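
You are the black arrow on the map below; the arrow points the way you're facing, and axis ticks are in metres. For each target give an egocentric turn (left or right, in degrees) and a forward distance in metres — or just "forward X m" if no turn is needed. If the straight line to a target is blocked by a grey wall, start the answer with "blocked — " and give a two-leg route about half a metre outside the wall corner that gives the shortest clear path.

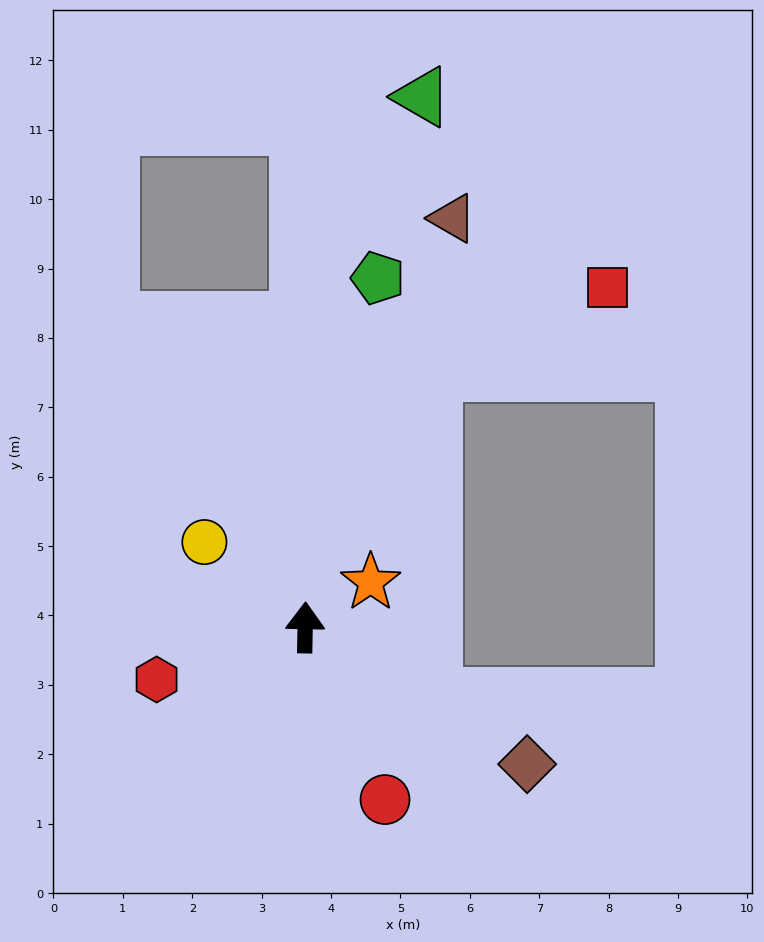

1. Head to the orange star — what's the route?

turn right 54°, forward 1.1 m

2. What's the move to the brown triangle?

turn right 19°, forward 6.3 m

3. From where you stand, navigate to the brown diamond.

turn right 121°, forward 3.8 m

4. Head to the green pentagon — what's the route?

turn right 11°, forward 5.1 m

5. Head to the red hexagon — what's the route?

turn left 110°, forward 2.3 m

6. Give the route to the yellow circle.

turn left 51°, forward 1.9 m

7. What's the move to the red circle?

turn right 154°, forward 2.7 m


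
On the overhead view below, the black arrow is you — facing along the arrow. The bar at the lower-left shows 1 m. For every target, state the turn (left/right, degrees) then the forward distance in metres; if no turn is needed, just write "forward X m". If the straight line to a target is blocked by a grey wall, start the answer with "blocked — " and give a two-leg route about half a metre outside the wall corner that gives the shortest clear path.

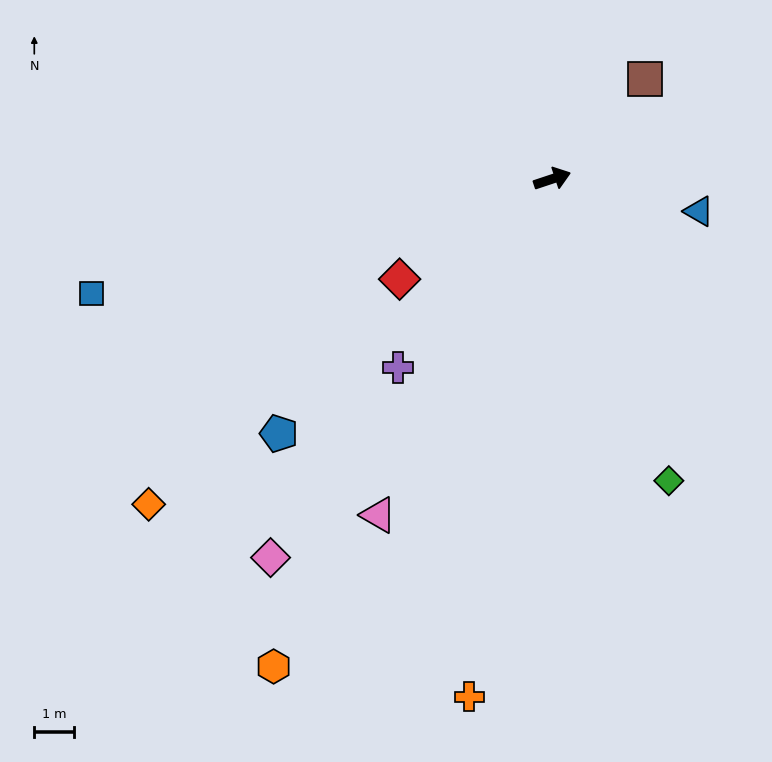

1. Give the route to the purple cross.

turn right 148°, forward 6.1 m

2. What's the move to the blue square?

turn left 176°, forward 11.8 m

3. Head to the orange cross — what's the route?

turn right 117°, forward 13.0 m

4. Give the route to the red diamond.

turn right 165°, forward 4.5 m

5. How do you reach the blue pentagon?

turn right 155°, forward 9.3 m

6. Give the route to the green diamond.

turn right 87°, forward 8.1 m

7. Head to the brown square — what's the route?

turn left 29°, forward 3.4 m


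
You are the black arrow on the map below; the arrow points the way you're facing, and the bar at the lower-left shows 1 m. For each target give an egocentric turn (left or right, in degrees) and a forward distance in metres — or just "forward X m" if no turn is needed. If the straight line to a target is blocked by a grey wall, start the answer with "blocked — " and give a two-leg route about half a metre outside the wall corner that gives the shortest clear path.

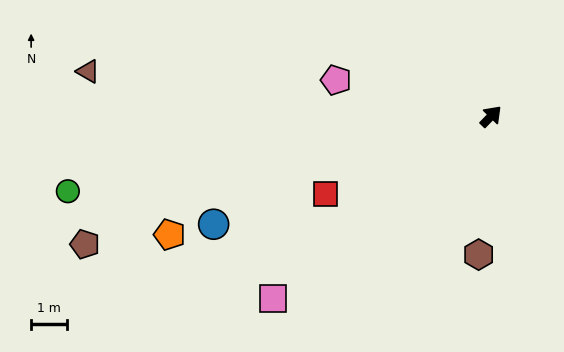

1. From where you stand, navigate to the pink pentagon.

turn left 121°, forward 4.5 m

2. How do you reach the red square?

turn left 159°, forward 5.2 m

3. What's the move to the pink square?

turn left 174°, forward 8.0 m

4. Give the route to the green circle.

turn left 144°, forward 12.1 m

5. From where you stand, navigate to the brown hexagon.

turn right 141°, forward 3.9 m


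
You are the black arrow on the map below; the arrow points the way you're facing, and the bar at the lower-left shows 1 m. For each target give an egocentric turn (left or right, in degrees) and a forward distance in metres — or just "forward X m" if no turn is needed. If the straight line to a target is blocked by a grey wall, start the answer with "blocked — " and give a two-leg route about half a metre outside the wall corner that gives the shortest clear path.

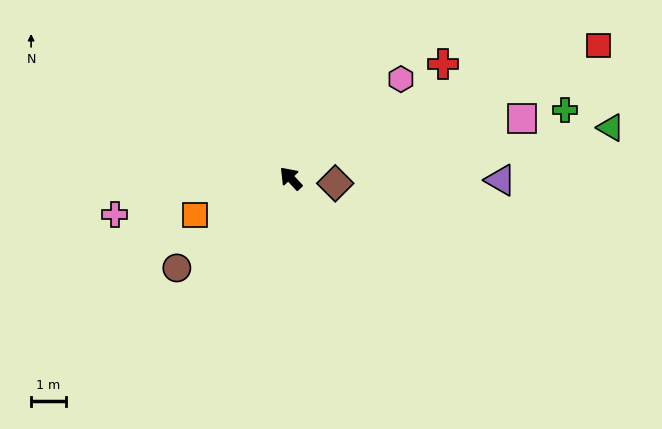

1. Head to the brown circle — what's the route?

turn left 85°, forward 4.1 m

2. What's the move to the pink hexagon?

turn right 91°, forward 4.2 m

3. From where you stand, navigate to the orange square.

turn left 68°, forward 2.9 m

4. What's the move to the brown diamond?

turn right 139°, forward 1.3 m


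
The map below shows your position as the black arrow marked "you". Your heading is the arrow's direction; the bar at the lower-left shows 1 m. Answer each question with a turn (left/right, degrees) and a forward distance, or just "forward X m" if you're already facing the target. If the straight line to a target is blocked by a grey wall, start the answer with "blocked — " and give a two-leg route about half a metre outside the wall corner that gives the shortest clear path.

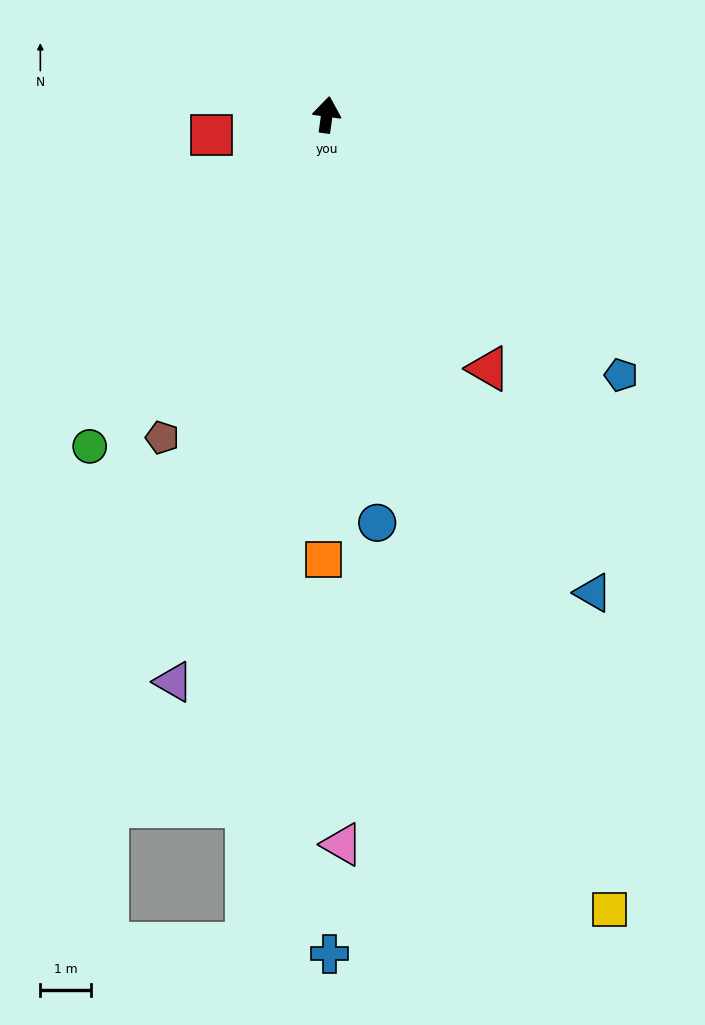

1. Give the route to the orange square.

turn right 173°, forward 8.7 m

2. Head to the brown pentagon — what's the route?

turn left 161°, forward 7.1 m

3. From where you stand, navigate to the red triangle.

turn right 140°, forward 5.9 m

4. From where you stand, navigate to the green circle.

turn left 152°, forward 8.0 m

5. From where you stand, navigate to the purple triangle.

turn left 173°, forward 11.5 m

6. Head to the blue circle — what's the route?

turn right 165°, forward 8.1 m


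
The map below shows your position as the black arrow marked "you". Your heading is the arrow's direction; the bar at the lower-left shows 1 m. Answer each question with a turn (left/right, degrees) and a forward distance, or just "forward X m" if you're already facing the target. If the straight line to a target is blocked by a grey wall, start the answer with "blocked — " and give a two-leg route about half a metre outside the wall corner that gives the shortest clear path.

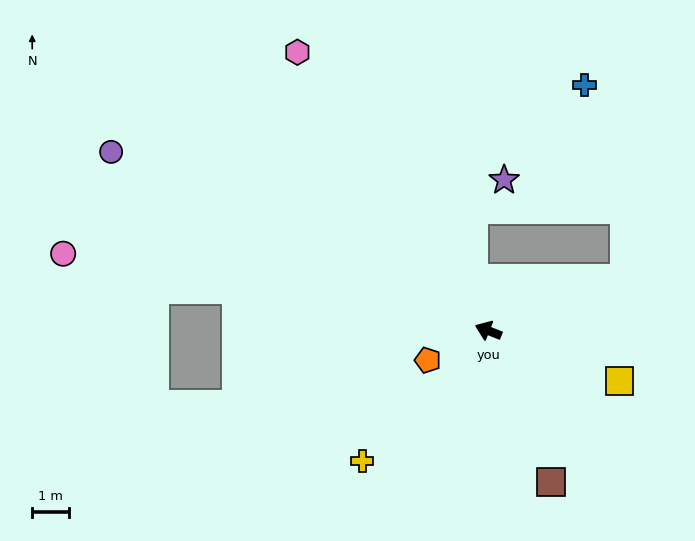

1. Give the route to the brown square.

turn left 134°, forward 4.5 m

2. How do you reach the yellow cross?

turn left 68°, forward 5.0 m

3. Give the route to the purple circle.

turn right 4°, forward 11.4 m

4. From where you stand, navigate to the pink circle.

turn left 11°, forward 11.8 m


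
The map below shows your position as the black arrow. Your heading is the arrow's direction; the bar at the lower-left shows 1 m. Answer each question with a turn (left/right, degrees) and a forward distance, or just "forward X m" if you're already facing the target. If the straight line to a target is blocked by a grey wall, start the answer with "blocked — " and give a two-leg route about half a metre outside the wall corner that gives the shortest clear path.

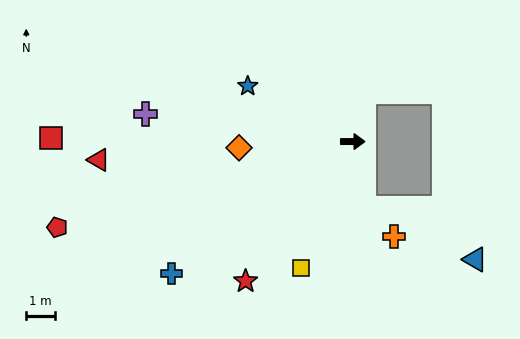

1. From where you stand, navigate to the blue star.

turn left 152°, forward 4.2 m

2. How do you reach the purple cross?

turn left 172°, forward 7.4 m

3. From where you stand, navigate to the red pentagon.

turn right 164°, forward 10.9 m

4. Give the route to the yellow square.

turn right 112°, forward 4.8 m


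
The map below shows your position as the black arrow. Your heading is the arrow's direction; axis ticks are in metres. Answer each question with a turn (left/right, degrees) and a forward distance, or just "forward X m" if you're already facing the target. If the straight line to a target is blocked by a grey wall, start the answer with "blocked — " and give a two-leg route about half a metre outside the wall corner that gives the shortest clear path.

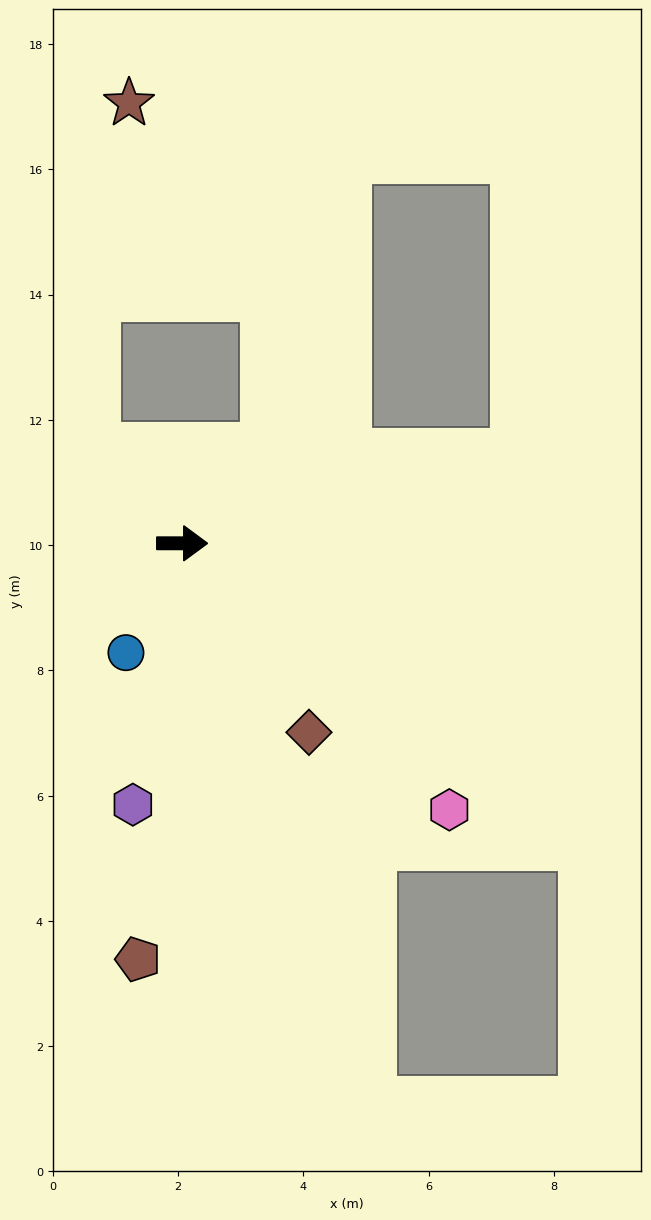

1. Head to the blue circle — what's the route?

turn right 117°, forward 2.0 m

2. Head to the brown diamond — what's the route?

turn right 56°, forward 3.6 m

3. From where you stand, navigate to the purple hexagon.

turn right 101°, forward 4.2 m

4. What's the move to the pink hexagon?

turn right 45°, forward 6.0 m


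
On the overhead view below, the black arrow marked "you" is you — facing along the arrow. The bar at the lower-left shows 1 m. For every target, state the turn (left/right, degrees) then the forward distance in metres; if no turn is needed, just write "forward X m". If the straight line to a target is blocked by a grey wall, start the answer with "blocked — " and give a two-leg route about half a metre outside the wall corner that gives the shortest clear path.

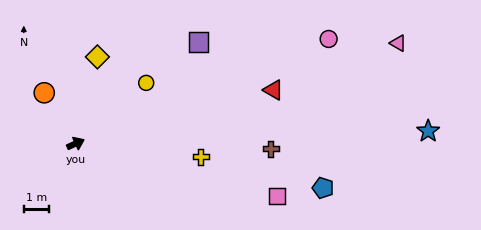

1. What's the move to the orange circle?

turn left 97°, forward 2.4 m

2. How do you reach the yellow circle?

turn left 16°, forward 3.7 m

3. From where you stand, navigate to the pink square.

turn right 39°, forward 8.3 m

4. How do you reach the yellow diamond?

turn left 51°, forward 3.6 m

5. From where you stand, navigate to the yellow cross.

turn right 31°, forward 5.0 m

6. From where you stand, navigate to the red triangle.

turn right 9°, forward 8.2 m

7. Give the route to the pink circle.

turn right 2°, forward 11.0 m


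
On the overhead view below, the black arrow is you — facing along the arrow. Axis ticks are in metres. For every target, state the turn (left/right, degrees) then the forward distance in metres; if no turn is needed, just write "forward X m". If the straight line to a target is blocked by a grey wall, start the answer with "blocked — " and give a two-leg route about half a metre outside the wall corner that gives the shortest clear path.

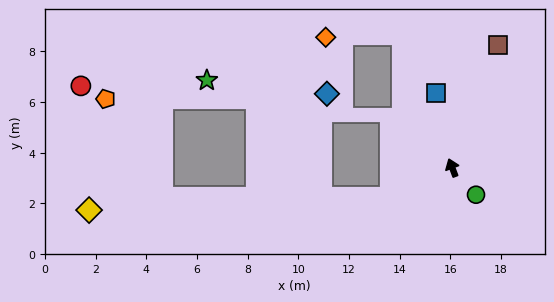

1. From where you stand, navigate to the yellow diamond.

blocked — turn left 95°, forward 2.7 m, then turn right 23°, forward 11.9 m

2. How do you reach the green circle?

turn right 159°, forward 1.4 m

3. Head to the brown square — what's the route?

turn right 41°, forward 5.2 m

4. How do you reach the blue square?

turn right 9°, forward 3.0 m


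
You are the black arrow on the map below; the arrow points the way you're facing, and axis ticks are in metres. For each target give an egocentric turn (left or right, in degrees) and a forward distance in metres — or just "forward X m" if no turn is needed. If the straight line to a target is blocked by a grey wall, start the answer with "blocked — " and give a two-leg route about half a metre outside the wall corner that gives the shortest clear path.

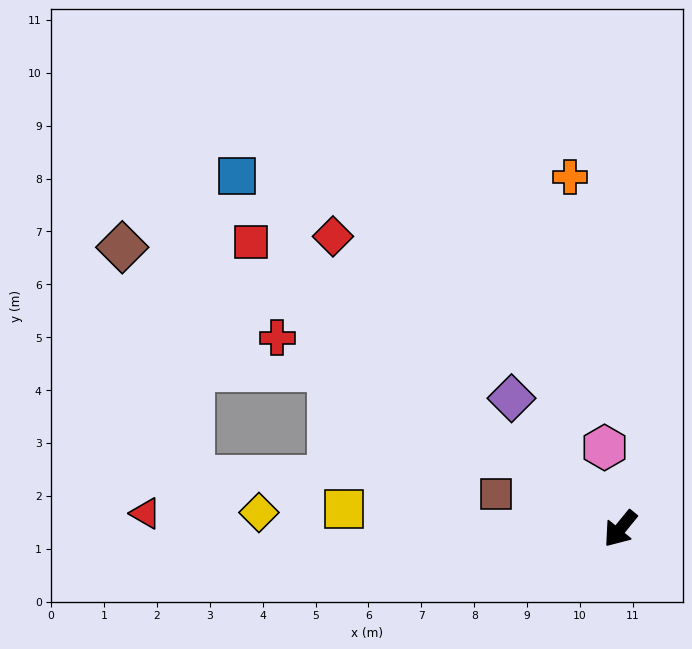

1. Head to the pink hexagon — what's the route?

turn right 130°, forward 1.6 m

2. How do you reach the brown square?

turn right 66°, forward 2.4 m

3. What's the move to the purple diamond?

turn right 101°, forward 3.2 m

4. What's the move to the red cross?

turn right 80°, forward 7.4 m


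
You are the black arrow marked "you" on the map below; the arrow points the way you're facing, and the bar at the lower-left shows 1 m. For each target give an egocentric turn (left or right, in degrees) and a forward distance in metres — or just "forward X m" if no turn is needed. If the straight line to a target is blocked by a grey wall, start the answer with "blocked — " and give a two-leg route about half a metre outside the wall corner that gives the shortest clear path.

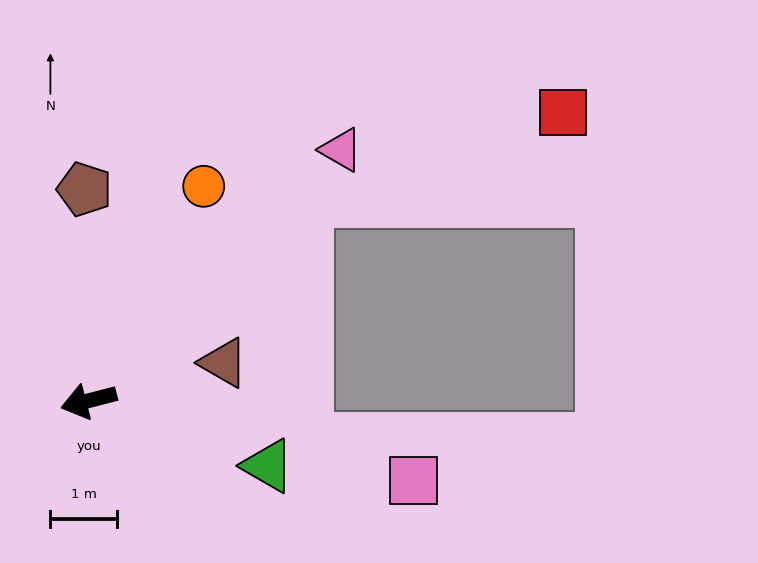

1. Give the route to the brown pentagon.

turn right 103°, forward 3.2 m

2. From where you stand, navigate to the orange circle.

turn right 133°, forward 3.7 m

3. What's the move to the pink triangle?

turn right 150°, forward 5.4 m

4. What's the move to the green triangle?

turn left 146°, forward 2.9 m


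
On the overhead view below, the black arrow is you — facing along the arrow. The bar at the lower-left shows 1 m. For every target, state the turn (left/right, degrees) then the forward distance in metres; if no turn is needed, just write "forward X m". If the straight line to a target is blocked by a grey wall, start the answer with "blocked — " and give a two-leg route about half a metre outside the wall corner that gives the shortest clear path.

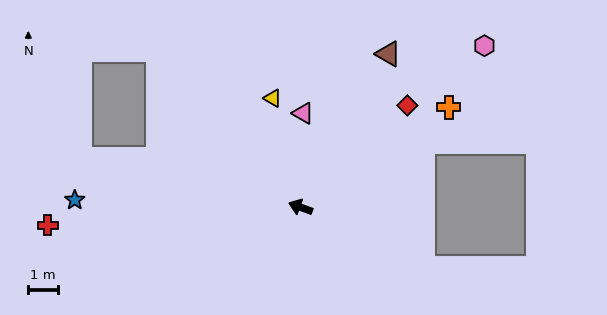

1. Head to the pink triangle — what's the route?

turn right 72°, forward 3.2 m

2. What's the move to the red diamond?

turn right 116°, forward 5.0 m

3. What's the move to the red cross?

turn left 24°, forward 8.6 m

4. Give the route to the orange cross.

turn right 126°, forward 6.1 m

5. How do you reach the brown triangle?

turn right 100°, forward 6.0 m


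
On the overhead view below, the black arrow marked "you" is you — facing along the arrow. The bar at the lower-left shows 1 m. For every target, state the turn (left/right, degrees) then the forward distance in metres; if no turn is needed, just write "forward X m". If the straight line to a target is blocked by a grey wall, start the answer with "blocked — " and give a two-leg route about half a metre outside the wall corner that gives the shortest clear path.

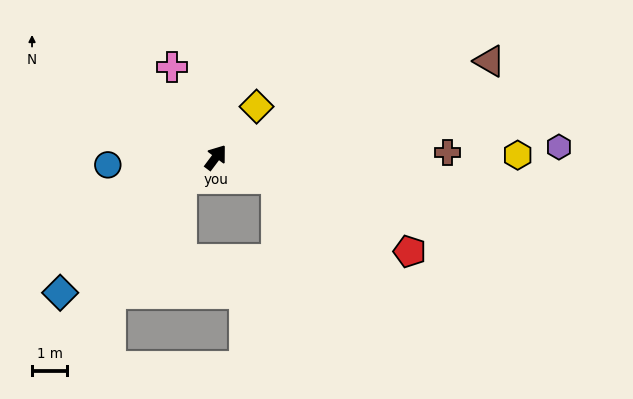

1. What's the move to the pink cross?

turn left 63°, forward 2.8 m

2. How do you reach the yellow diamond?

forward 1.8 m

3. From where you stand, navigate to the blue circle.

turn left 131°, forward 3.1 m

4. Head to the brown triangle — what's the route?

turn right 34°, forward 8.2 m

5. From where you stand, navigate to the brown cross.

turn right 52°, forward 6.6 m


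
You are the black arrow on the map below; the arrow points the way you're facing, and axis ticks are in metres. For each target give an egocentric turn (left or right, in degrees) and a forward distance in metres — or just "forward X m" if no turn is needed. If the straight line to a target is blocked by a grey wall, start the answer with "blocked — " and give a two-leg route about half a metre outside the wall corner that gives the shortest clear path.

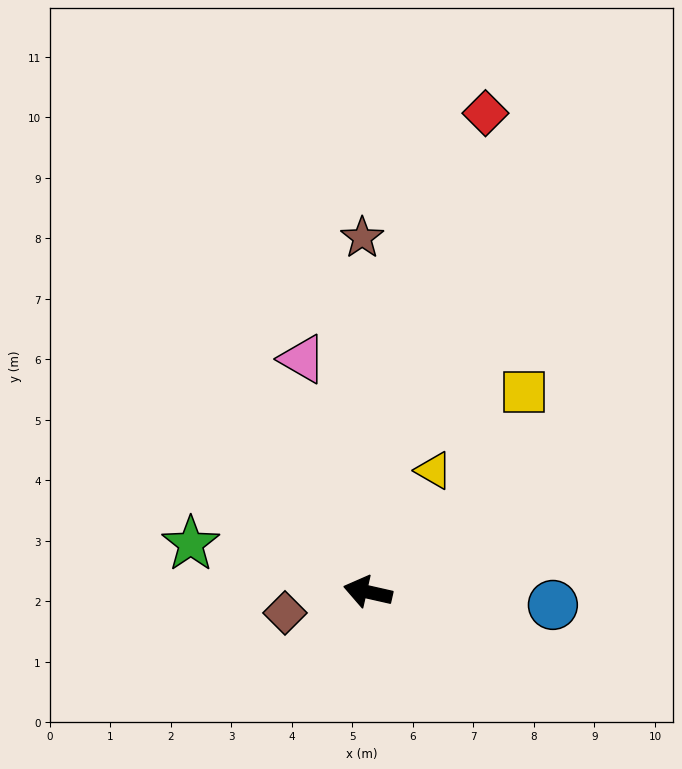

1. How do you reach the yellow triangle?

turn right 106°, forward 2.3 m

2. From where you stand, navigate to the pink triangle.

turn right 62°, forward 4.0 m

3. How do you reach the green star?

turn right 2°, forward 3.0 m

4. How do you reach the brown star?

turn right 76°, forward 5.9 m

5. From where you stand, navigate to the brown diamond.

turn left 27°, forward 1.4 m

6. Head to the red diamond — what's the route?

turn right 91°, forward 8.1 m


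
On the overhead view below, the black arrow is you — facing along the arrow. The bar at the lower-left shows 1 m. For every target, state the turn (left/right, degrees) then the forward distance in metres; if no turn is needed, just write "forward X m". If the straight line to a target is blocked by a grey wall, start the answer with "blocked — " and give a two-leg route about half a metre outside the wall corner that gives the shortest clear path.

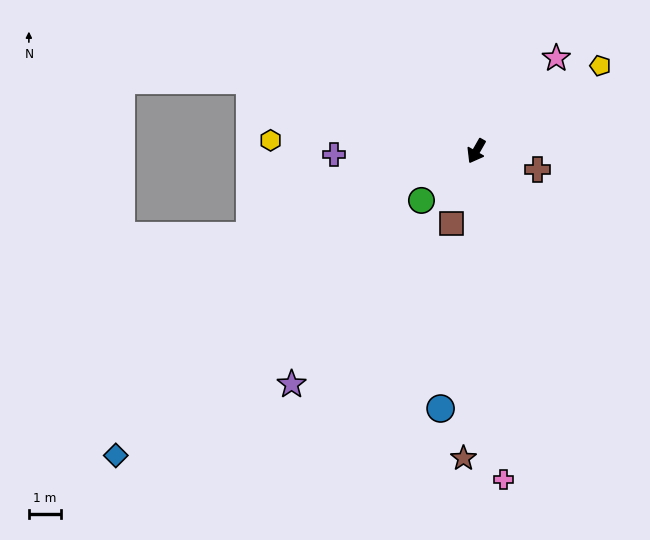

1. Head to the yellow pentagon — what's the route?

turn left 154°, forward 4.7 m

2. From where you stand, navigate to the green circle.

turn right 18°, forward 2.3 m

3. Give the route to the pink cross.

turn left 34°, forward 10.3 m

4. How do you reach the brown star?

turn left 27°, forward 9.6 m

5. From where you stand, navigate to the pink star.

turn left 169°, forward 3.8 m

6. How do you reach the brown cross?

turn left 103°, forward 2.0 m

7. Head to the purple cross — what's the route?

turn right 59°, forward 4.5 m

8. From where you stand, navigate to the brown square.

turn left 11°, forward 2.4 m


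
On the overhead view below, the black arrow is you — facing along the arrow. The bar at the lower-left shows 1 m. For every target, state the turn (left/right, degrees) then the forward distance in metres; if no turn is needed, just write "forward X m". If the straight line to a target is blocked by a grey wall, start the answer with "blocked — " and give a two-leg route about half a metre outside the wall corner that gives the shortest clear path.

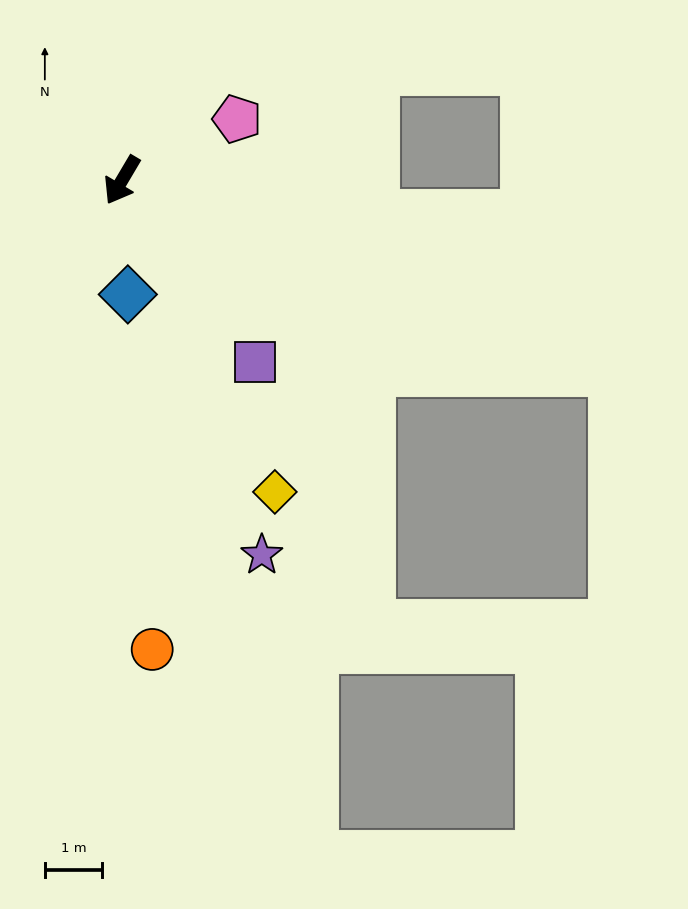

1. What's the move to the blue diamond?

turn left 33°, forward 2.0 m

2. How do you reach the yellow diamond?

turn left 57°, forward 6.1 m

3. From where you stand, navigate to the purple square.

turn left 67°, forward 3.9 m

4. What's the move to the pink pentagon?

turn left 149°, forward 2.3 m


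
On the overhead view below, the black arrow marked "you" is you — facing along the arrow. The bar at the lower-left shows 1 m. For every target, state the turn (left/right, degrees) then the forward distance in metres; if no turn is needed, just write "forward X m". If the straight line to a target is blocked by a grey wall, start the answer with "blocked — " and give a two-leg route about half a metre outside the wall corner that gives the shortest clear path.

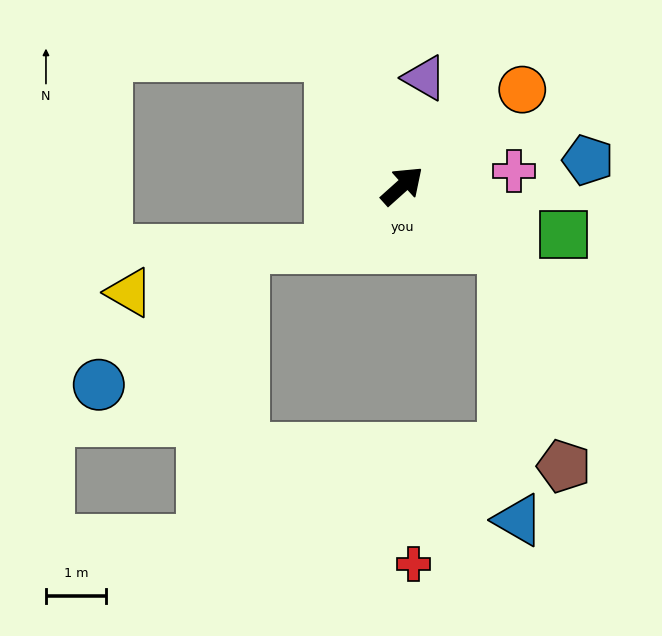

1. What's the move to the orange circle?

turn right 3°, forward 2.6 m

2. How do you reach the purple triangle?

turn left 36°, forward 1.8 m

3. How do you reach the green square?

turn right 59°, forward 2.8 m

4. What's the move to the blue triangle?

blocked — turn right 74°, forward 2.0 m, then turn right 55°, forward 4.6 m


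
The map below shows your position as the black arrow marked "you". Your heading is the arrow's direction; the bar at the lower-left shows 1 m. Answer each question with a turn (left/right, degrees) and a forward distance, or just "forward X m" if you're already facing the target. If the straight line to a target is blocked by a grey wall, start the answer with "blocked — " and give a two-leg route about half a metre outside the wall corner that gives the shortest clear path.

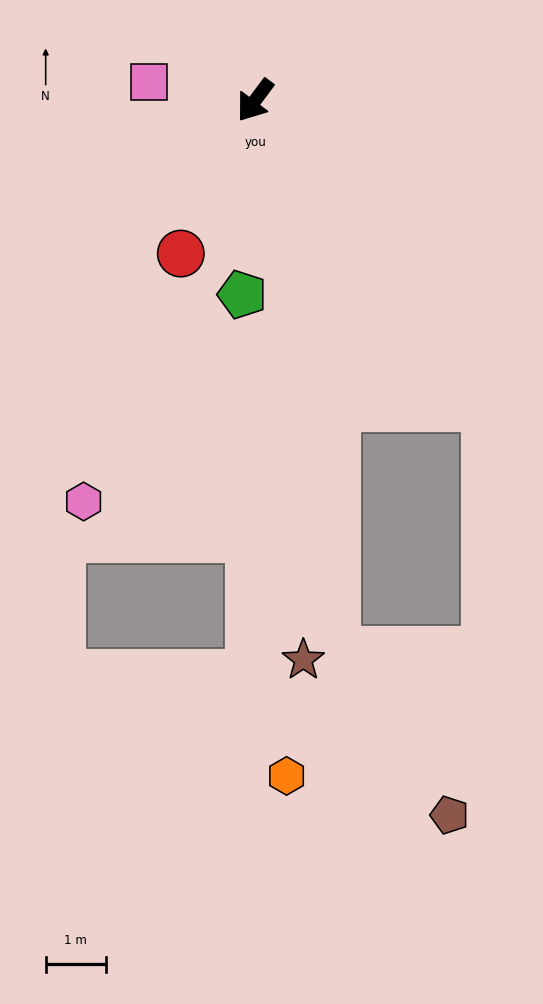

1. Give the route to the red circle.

turn left 11°, forward 2.8 m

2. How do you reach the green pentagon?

turn left 33°, forward 3.2 m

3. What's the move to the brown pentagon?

blocked — turn left 45°, forward 9.2 m, then turn left 27°, forward 3.3 m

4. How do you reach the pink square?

turn right 63°, forward 1.8 m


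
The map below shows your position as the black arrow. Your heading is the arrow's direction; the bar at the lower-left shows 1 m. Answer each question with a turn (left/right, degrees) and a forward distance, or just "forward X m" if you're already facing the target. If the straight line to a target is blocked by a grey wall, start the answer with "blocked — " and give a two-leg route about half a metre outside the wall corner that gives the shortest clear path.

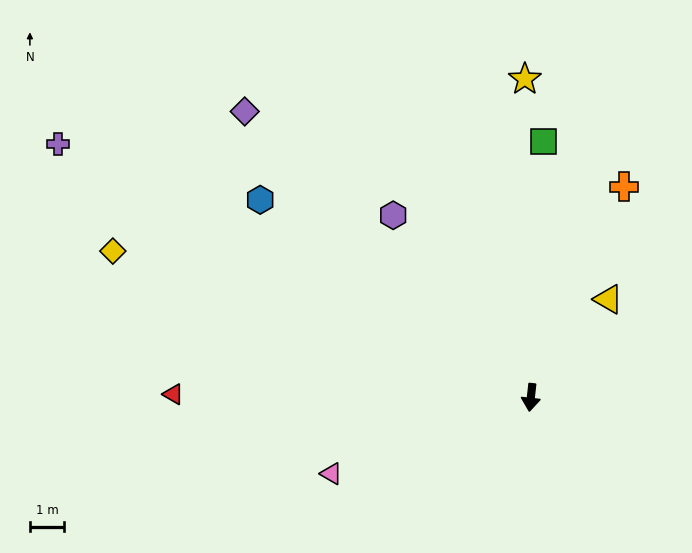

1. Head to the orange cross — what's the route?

turn left 162°, forward 6.8 m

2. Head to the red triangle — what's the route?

turn right 84°, forward 10.5 m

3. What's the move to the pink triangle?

turn right 63°, forward 6.3 m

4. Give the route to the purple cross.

turn right 112°, forward 15.7 m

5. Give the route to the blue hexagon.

turn right 120°, forward 9.8 m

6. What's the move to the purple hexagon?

turn right 137°, forward 6.7 m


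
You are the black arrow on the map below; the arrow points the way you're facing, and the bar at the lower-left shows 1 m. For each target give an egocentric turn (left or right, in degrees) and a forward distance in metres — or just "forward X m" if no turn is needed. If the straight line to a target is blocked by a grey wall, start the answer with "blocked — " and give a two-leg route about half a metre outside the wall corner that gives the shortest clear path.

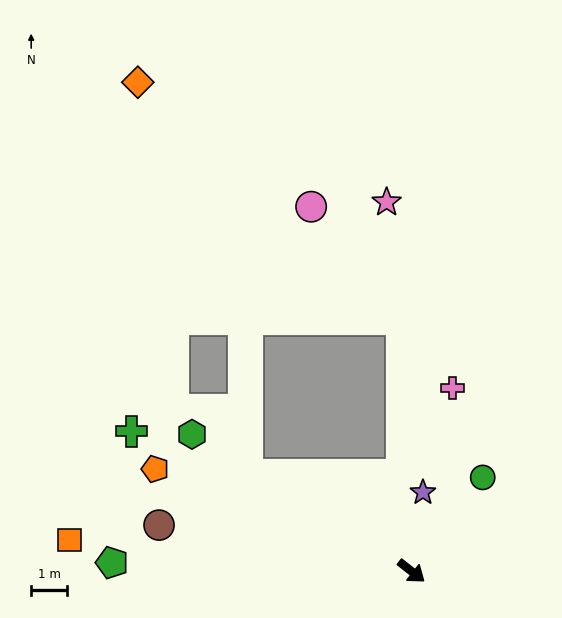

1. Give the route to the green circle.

turn left 91°, forward 3.3 m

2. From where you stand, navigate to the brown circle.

turn right 152°, forward 7.1 m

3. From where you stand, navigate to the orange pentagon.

turn right 164°, forward 7.6 m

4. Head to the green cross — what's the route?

turn right 168°, forward 8.7 m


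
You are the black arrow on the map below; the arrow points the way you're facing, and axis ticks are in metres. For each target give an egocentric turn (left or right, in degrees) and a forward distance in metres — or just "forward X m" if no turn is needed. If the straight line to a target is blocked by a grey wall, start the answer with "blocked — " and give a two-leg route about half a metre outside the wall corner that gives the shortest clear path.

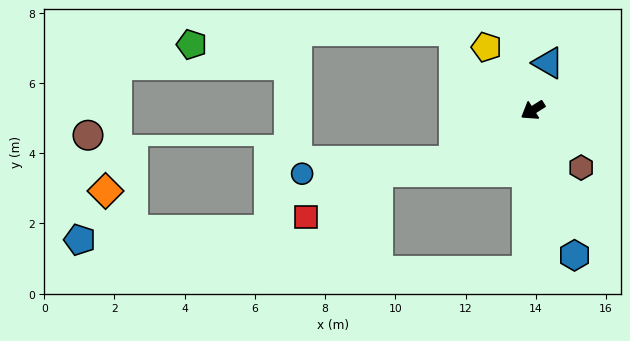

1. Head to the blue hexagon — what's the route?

turn left 74°, forward 4.3 m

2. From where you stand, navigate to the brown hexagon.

turn left 98°, forward 2.1 m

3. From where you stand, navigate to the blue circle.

blocked — forward 2.7 m, then turn right 27°, forward 4.3 m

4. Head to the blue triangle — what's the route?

turn right 140°, forward 1.4 m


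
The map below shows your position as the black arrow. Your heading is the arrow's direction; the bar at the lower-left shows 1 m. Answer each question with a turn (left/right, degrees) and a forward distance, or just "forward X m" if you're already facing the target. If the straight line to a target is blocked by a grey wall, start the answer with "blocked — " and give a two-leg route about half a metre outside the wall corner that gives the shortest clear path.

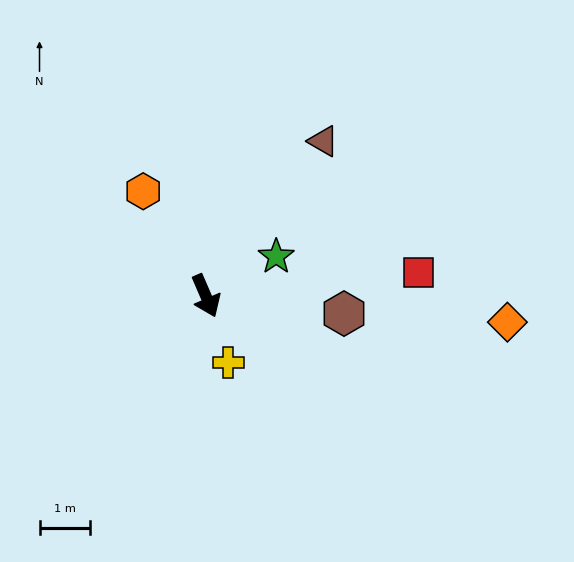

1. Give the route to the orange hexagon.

turn right 172°, forward 2.4 m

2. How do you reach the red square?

turn left 73°, forward 4.2 m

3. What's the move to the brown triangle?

turn left 119°, forward 3.8 m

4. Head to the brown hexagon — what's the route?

turn left 59°, forward 2.7 m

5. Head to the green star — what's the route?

turn left 96°, forward 1.6 m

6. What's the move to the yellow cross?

turn right 5°, forward 1.4 m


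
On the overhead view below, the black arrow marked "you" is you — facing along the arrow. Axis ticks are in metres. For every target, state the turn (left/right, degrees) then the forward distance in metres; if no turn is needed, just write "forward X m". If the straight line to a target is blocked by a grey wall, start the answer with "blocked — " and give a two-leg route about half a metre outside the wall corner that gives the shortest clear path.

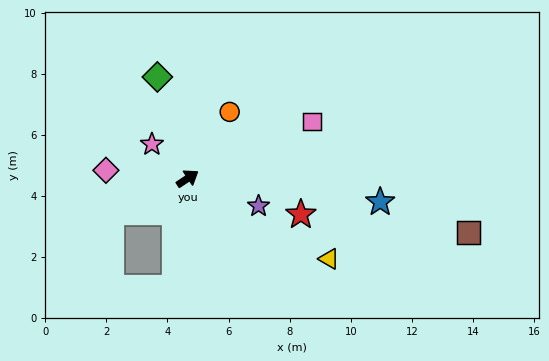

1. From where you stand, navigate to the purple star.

turn right 55°, forward 2.5 m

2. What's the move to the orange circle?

turn left 24°, forward 2.6 m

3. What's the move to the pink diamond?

turn left 141°, forward 2.7 m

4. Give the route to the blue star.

turn right 41°, forward 6.4 m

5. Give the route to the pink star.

turn left 103°, forward 1.6 m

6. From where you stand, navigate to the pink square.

turn right 9°, forward 4.5 m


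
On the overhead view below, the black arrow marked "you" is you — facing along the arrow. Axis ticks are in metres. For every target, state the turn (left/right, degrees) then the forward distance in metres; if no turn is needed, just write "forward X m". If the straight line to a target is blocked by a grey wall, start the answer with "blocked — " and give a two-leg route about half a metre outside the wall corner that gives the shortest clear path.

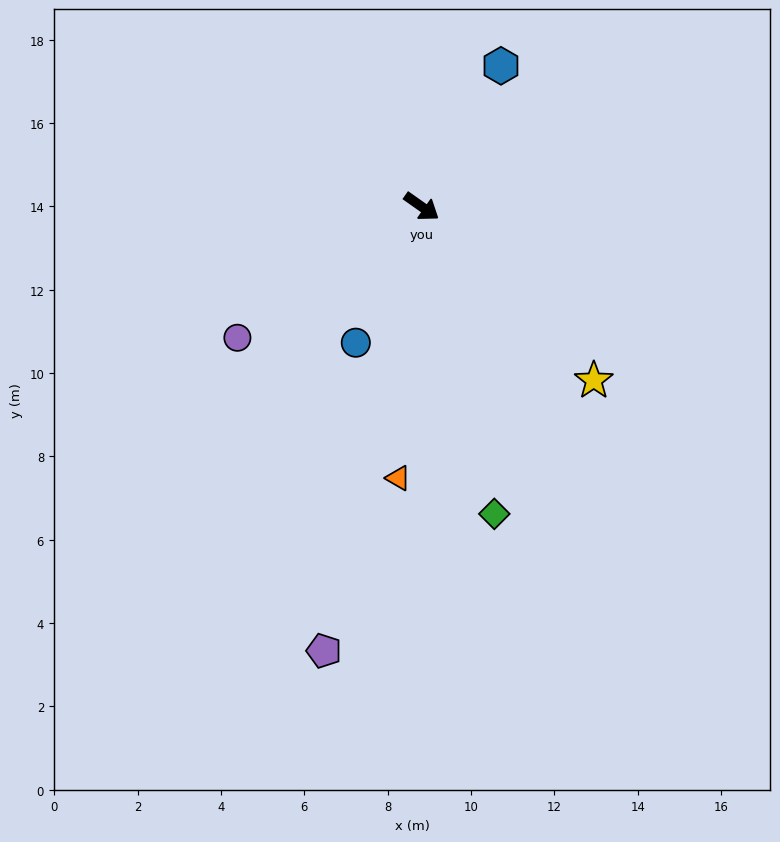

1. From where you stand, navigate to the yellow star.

turn right 10°, forward 5.9 m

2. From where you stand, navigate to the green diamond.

turn right 42°, forward 7.6 m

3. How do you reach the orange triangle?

turn right 60°, forward 6.5 m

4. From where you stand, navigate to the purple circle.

turn right 109°, forward 5.4 m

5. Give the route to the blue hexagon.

turn left 96°, forward 3.9 m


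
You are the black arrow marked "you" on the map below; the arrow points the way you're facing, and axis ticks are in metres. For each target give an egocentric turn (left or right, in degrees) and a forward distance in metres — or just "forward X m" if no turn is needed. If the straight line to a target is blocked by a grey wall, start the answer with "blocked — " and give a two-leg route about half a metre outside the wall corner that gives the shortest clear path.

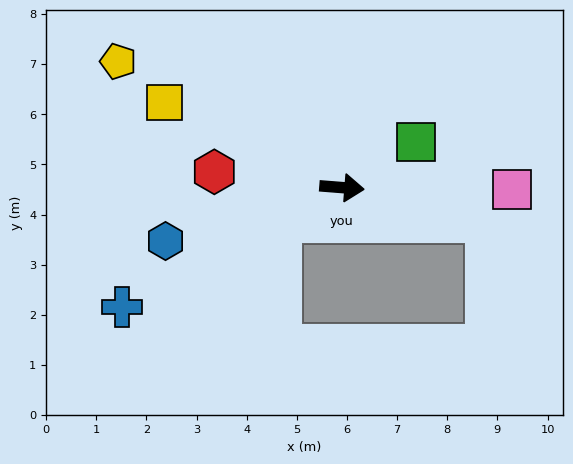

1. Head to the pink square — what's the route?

turn left 4°, forward 3.4 m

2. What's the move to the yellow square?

turn left 159°, forward 3.9 m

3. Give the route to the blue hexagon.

turn right 159°, forward 3.7 m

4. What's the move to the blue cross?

turn right 147°, forward 5.0 m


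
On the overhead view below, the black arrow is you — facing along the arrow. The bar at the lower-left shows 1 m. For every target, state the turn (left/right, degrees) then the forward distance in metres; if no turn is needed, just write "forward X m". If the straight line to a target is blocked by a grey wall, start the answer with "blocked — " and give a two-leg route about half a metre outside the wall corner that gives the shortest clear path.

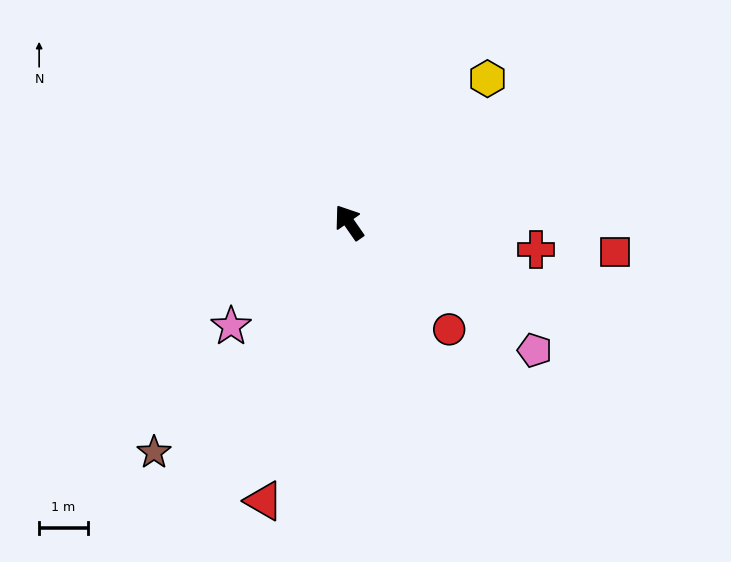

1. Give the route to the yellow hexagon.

turn right 79°, forward 4.1 m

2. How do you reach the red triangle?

turn left 128°, forward 6.0 m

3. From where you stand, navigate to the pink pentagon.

turn right 159°, forward 4.7 m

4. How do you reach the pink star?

turn left 97°, forward 3.2 m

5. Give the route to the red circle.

turn right 172°, forward 3.0 m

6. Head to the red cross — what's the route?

turn right 133°, forward 3.9 m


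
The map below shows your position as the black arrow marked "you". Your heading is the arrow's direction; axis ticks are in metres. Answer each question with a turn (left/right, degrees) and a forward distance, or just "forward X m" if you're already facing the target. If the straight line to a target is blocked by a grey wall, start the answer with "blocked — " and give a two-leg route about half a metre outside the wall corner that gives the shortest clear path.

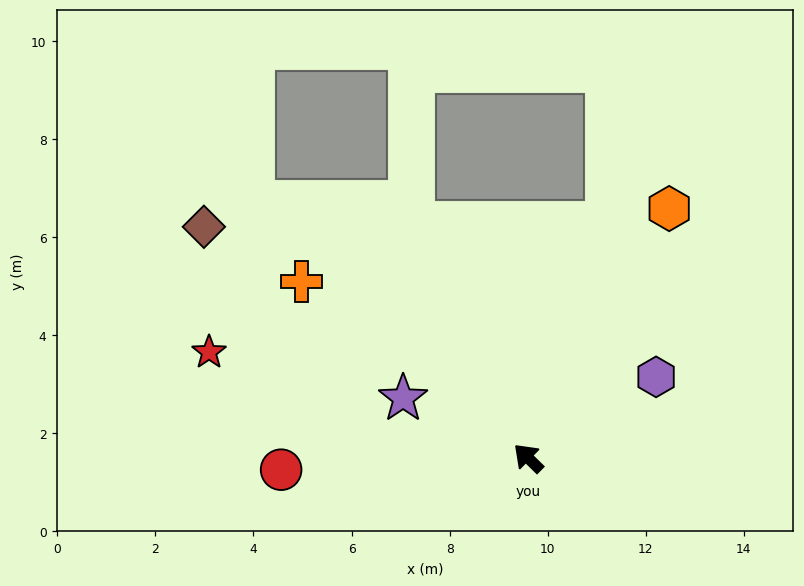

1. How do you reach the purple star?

turn left 19°, forward 2.8 m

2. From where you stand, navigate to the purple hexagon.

turn right 103°, forward 3.1 m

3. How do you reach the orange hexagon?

turn right 75°, forward 5.8 m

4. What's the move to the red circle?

turn left 47°, forward 5.0 m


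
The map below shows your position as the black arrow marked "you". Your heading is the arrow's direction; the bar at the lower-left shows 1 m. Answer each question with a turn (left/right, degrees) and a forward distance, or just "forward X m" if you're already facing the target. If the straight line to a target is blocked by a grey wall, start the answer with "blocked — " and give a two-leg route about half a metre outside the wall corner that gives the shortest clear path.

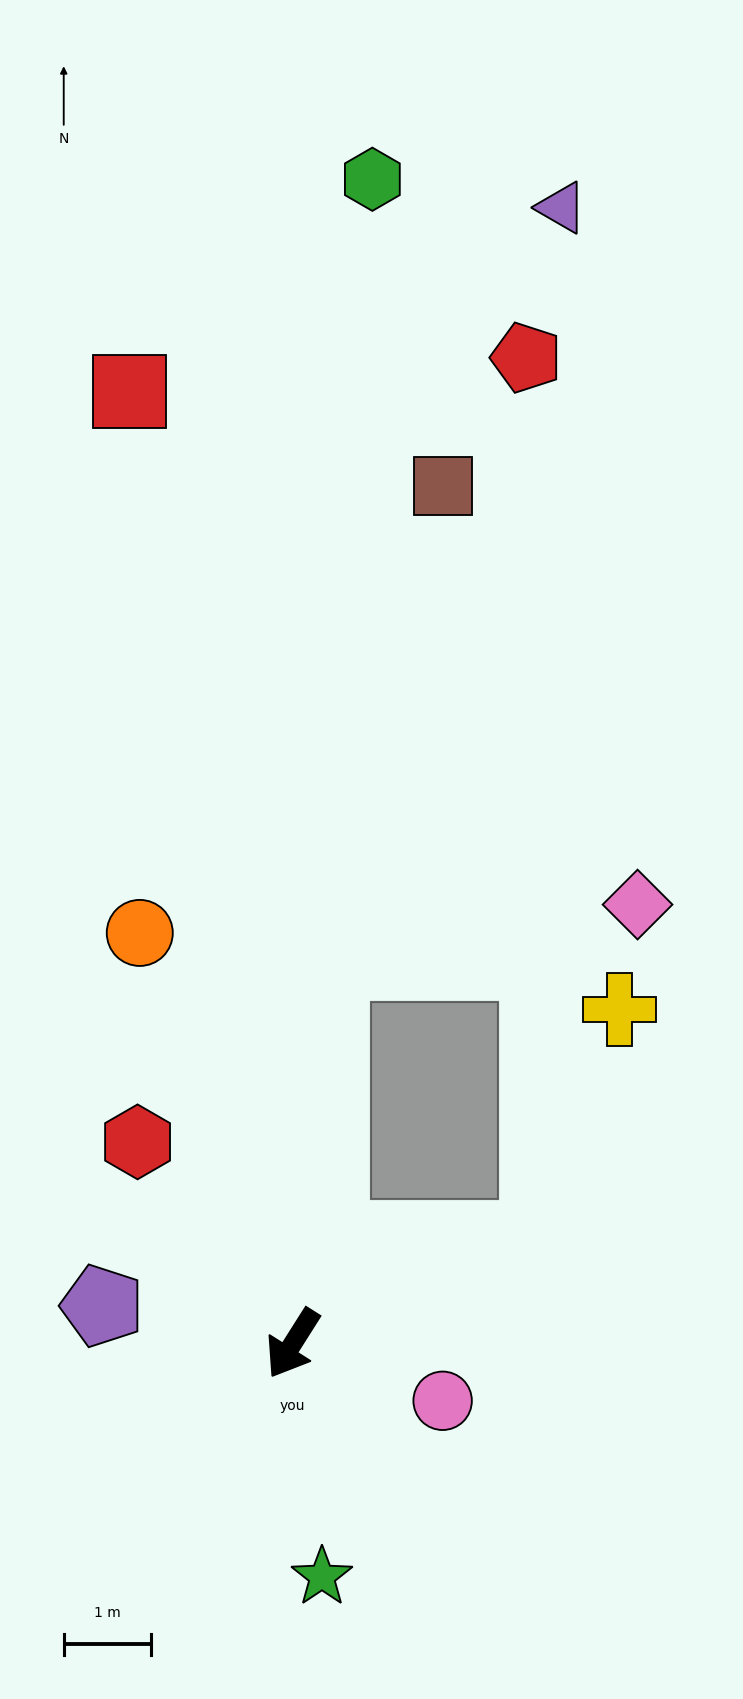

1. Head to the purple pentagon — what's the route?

turn right 69°, forward 2.2 m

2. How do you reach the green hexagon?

turn right 152°, forward 13.3 m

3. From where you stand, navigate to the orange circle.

turn right 127°, forward 5.0 m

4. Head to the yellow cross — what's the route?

blocked — turn left 146°, forward 3.0 m, then turn left 47°, forward 2.8 m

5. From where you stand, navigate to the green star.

turn left 39°, forward 2.7 m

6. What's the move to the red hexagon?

turn right 110°, forward 2.9 m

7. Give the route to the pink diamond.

blocked — turn right 153°, forward 4.4 m, then turn right 74°, forward 3.6 m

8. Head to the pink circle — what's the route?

turn left 101°, forward 1.8 m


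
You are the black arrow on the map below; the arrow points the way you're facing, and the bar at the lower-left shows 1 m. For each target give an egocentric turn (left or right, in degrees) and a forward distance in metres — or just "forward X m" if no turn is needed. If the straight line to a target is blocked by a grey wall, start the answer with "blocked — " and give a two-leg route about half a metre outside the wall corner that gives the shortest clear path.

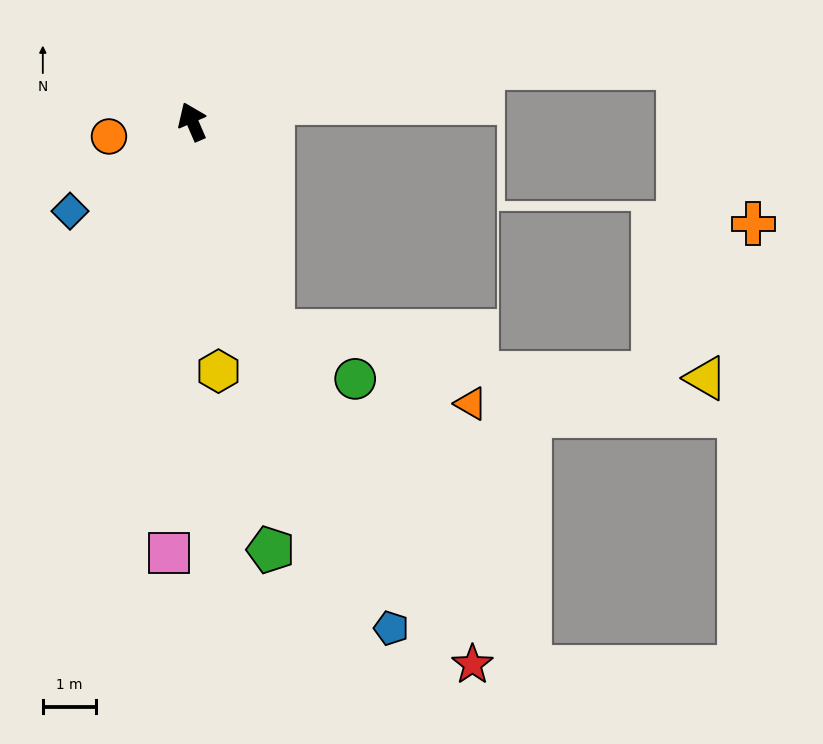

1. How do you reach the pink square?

turn left 154°, forward 8.1 m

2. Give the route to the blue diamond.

turn left 103°, forward 2.9 m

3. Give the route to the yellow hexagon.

turn left 163°, forward 4.7 m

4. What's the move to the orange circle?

turn left 77°, forward 1.6 m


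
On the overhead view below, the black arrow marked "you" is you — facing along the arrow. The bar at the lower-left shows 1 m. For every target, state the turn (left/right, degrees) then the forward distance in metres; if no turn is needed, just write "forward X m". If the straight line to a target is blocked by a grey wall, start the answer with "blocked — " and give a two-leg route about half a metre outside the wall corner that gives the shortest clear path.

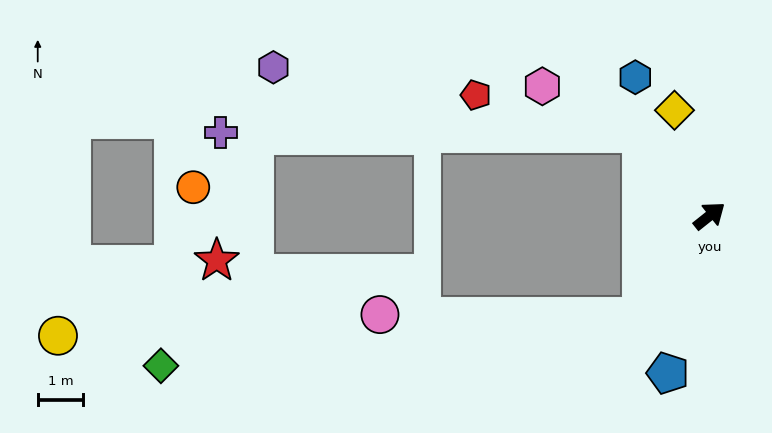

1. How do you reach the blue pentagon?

turn right 143°, forward 3.6 m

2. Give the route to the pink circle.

blocked — turn right 163°, forward 2.7 m, then turn right 56°, forward 5.8 m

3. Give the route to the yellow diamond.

turn left 70°, forward 2.5 m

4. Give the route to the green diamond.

blocked — turn right 163°, forward 2.7 m, then turn right 50°, forward 10.7 m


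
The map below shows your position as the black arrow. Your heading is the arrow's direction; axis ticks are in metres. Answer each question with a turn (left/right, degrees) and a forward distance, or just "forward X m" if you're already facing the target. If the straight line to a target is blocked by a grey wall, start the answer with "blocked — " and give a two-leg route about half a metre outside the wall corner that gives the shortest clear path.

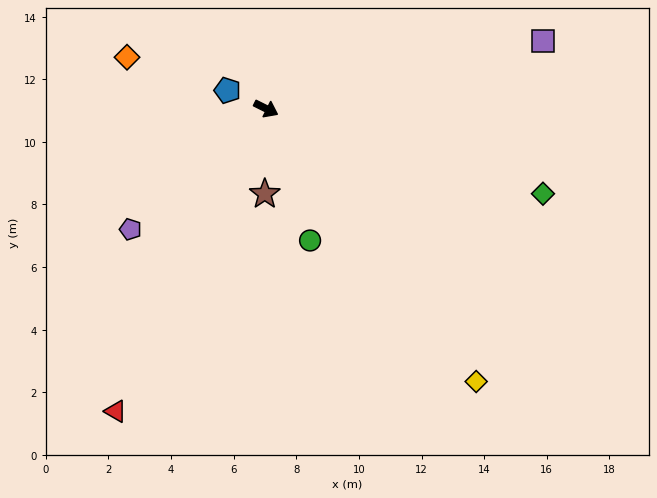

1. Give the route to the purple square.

turn left 40°, forward 9.1 m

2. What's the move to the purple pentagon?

turn right 112°, forward 5.8 m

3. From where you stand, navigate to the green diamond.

turn left 9°, forward 9.3 m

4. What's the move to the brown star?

turn right 64°, forward 2.7 m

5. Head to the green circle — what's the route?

turn right 45°, forward 4.4 m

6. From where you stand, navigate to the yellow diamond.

turn right 26°, forward 11.0 m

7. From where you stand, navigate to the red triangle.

turn right 90°, forward 10.8 m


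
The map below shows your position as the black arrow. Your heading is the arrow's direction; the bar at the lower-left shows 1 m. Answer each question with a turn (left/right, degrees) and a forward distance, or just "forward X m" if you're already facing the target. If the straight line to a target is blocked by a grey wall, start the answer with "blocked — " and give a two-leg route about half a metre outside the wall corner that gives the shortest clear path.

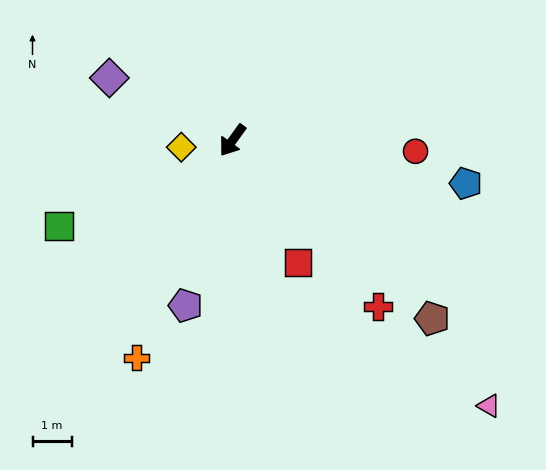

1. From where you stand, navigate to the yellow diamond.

turn right 46°, forward 1.3 m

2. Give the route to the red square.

turn left 64°, forward 3.5 m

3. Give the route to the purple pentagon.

turn left 20°, forward 4.4 m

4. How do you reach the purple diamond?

turn right 81°, forward 3.5 m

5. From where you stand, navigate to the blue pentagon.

turn left 116°, forward 6.0 m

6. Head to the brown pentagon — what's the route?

turn left 84°, forward 6.8 m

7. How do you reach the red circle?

turn left 123°, forward 4.7 m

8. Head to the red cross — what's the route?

turn left 77°, forward 5.6 m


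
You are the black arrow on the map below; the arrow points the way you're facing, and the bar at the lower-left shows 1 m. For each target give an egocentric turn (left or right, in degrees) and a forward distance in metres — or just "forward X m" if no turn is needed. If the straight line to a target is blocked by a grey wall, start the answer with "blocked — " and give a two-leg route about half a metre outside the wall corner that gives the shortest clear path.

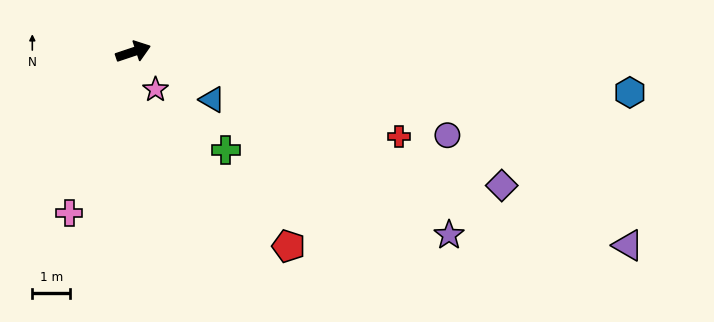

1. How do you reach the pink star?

turn right 78°, forward 1.2 m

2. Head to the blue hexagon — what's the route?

turn right 23°, forward 13.2 m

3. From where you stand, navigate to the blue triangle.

turn right 50°, forward 2.4 m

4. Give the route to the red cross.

turn right 36°, forward 7.4 m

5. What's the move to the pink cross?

turn right 130°, forward 4.6 m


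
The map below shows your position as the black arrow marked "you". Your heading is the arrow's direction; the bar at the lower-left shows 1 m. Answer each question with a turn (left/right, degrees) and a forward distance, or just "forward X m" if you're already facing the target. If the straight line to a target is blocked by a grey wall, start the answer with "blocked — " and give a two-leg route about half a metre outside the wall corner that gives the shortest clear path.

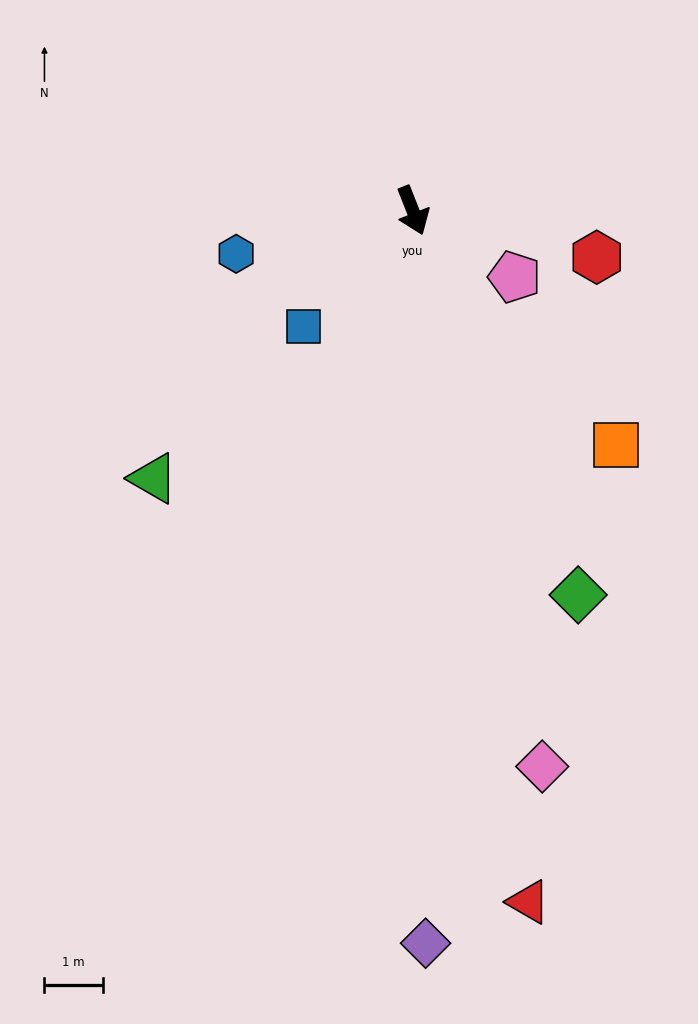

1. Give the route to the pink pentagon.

turn left 35°, forward 2.1 m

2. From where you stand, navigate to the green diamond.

forward 7.1 m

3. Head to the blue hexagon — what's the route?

turn right 98°, forward 3.1 m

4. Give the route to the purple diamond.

turn right 21°, forward 12.5 m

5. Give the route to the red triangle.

turn right 12°, forward 12.0 m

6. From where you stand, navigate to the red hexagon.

turn left 54°, forward 3.2 m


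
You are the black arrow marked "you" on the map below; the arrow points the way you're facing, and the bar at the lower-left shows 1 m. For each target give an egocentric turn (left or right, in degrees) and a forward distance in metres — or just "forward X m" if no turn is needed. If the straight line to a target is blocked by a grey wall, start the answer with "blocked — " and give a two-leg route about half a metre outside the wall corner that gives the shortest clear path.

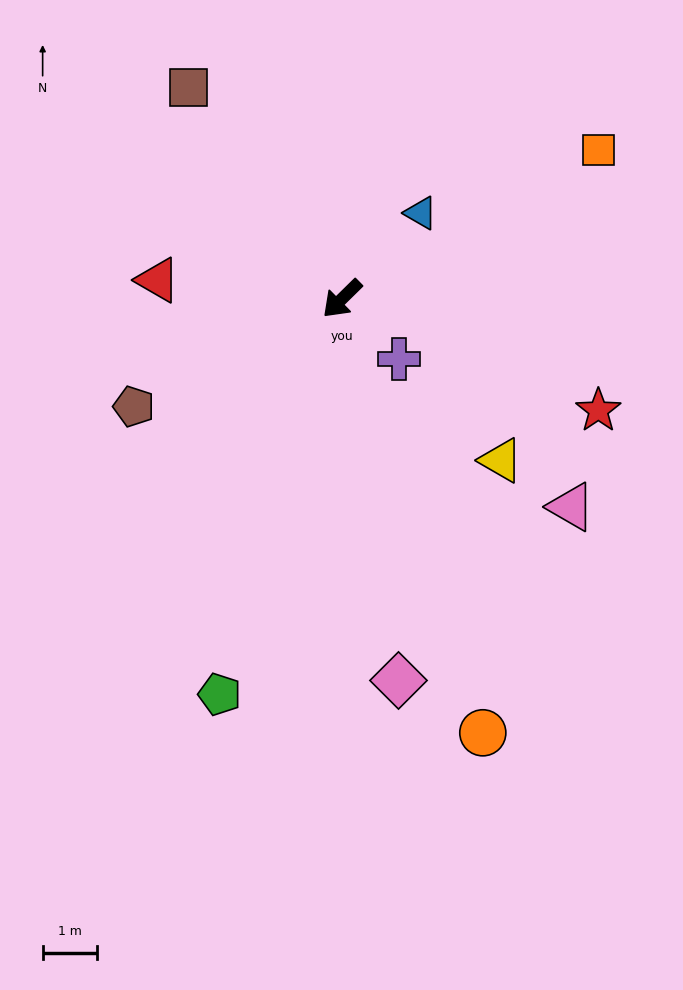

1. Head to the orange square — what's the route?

turn left 166°, forward 5.4 m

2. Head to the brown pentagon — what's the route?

turn right 17°, forward 4.3 m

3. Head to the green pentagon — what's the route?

turn left 28°, forward 7.6 m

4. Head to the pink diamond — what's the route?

turn left 54°, forward 7.1 m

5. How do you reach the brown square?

turn right 99°, forward 4.8 m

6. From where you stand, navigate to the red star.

turn left 112°, forward 5.1 m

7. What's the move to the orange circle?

turn left 63°, forward 8.4 m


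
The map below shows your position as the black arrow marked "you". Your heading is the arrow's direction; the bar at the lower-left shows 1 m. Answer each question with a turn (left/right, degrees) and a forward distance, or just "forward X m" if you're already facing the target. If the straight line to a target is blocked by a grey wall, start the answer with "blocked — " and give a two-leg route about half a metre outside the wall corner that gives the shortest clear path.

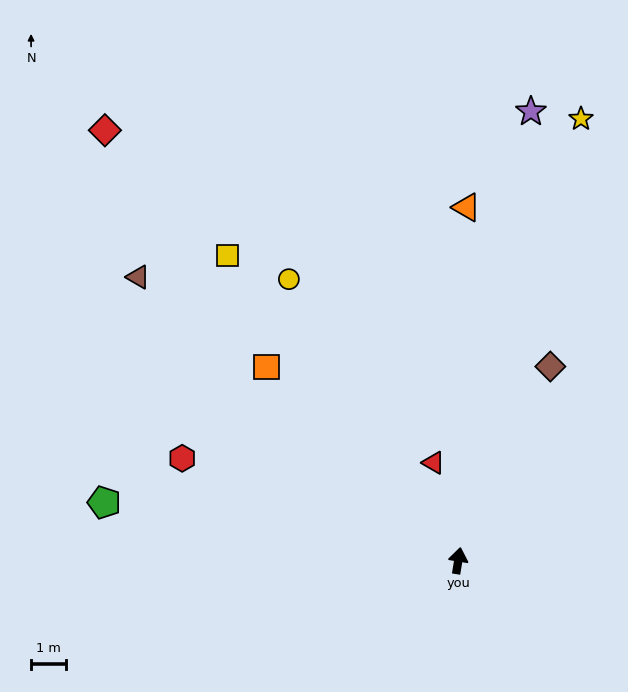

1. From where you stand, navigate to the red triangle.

turn left 23°, forward 2.9 m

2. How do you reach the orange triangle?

turn left 8°, forward 10.2 m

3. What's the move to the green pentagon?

turn left 90°, forward 10.3 m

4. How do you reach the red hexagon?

turn left 79°, forward 8.5 m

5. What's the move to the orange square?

turn left 54°, forward 7.9 m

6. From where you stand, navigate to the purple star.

forward 13.1 m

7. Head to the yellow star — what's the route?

turn right 6°, forward 13.2 m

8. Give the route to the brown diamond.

turn right 16°, forward 6.2 m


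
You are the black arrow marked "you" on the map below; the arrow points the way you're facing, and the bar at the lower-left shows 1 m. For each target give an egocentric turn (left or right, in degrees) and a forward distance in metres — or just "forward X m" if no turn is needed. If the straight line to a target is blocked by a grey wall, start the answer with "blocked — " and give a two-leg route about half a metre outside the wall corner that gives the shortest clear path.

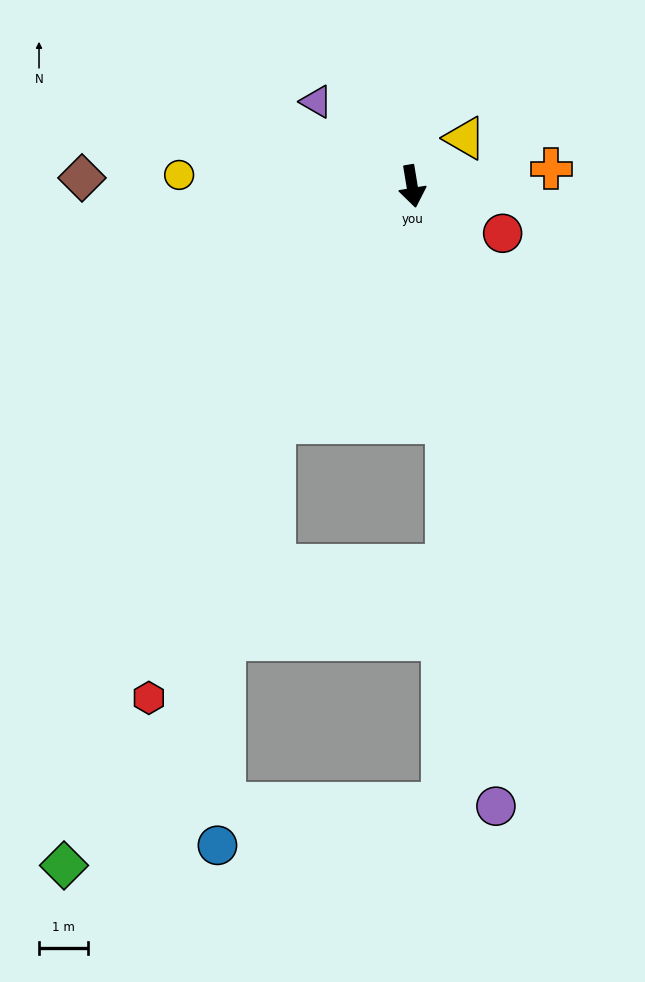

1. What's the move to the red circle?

turn left 53°, forward 2.1 m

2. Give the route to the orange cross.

turn left 88°, forward 2.9 m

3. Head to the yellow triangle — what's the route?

turn left 123°, forward 1.5 m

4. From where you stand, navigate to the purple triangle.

turn right 141°, forward 2.6 m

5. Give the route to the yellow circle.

turn right 102°, forward 4.7 m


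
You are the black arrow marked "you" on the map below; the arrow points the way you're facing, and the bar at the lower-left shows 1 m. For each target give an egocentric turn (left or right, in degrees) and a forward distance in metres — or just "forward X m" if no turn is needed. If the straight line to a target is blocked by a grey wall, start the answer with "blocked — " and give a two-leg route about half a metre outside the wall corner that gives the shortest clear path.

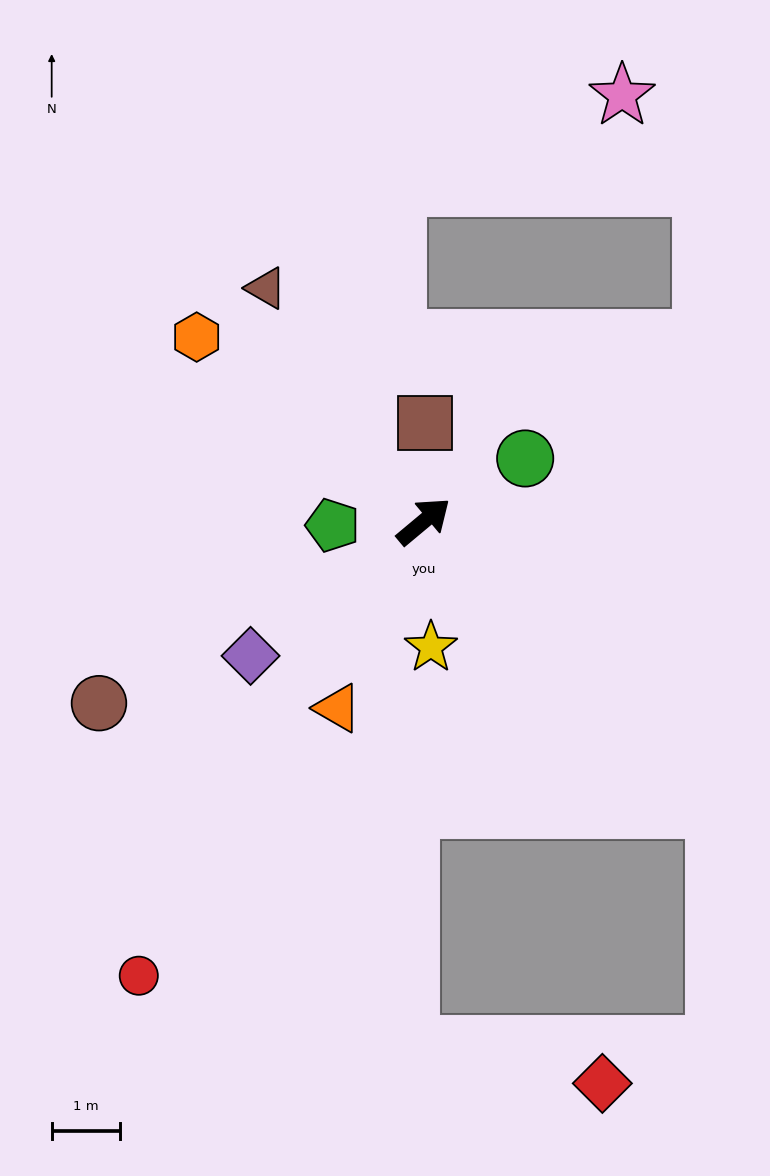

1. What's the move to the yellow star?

turn right 127°, forward 1.8 m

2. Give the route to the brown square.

turn left 50°, forward 1.4 m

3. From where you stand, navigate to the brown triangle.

turn left 84°, forward 4.1 m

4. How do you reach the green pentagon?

turn left 143°, forward 1.3 m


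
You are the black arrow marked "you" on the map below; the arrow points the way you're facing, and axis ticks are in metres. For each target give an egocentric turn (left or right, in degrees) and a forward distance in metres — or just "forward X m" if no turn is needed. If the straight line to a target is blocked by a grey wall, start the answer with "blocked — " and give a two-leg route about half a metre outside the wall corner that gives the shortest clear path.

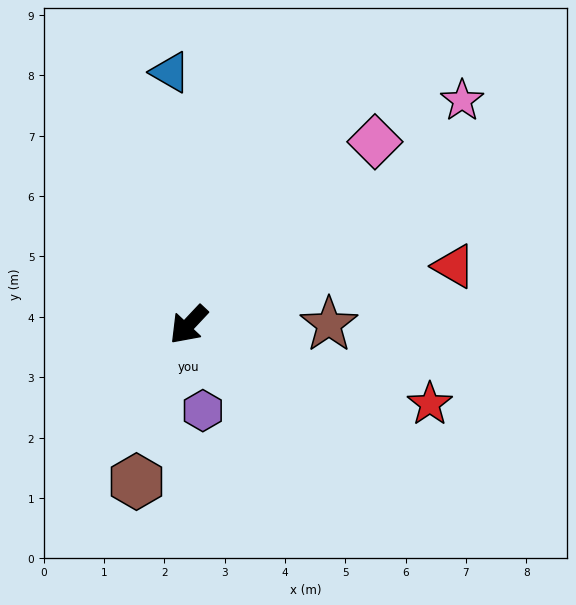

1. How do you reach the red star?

turn left 115°, forward 4.2 m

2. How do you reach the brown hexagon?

turn left 25°, forward 2.7 m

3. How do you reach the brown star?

turn left 133°, forward 2.3 m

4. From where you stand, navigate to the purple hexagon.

turn left 53°, forward 1.4 m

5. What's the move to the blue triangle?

turn right 133°, forward 4.2 m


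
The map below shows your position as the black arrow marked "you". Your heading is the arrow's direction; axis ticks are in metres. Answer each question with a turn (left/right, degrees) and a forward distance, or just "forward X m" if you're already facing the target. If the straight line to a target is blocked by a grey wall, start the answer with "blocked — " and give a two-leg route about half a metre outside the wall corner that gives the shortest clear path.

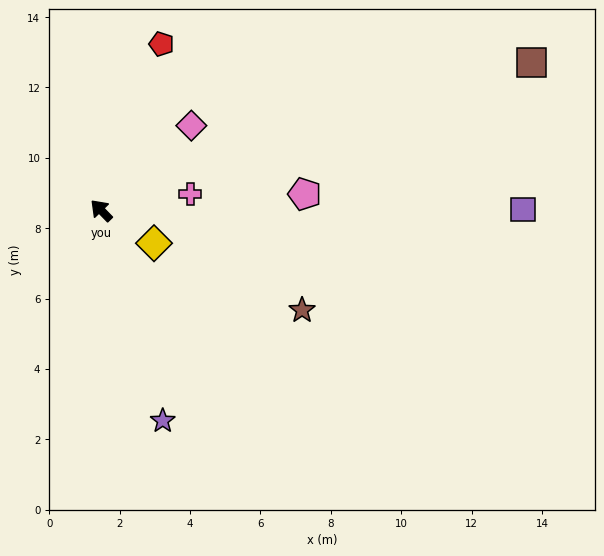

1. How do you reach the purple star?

turn left 152°, forward 6.2 m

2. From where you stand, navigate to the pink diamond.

turn right 91°, forward 3.5 m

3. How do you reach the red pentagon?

turn right 64°, forward 5.0 m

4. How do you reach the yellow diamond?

turn right 166°, forward 1.8 m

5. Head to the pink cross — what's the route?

turn right 124°, forward 2.6 m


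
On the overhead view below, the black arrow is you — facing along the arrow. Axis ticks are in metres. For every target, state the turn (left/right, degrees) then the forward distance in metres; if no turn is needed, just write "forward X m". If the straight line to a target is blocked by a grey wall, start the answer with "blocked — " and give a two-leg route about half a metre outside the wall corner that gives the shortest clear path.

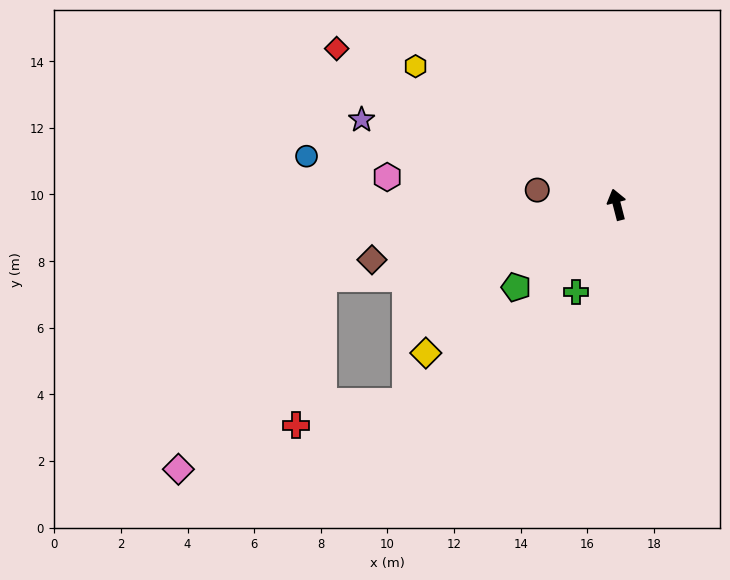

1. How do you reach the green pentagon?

turn left 115°, forward 3.9 m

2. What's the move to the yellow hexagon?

turn left 41°, forward 7.3 m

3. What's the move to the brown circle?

turn left 65°, forward 2.4 m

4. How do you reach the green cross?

turn left 141°, forward 2.9 m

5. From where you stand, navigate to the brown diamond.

turn left 88°, forward 7.5 m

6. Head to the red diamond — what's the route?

turn left 46°, forward 9.6 m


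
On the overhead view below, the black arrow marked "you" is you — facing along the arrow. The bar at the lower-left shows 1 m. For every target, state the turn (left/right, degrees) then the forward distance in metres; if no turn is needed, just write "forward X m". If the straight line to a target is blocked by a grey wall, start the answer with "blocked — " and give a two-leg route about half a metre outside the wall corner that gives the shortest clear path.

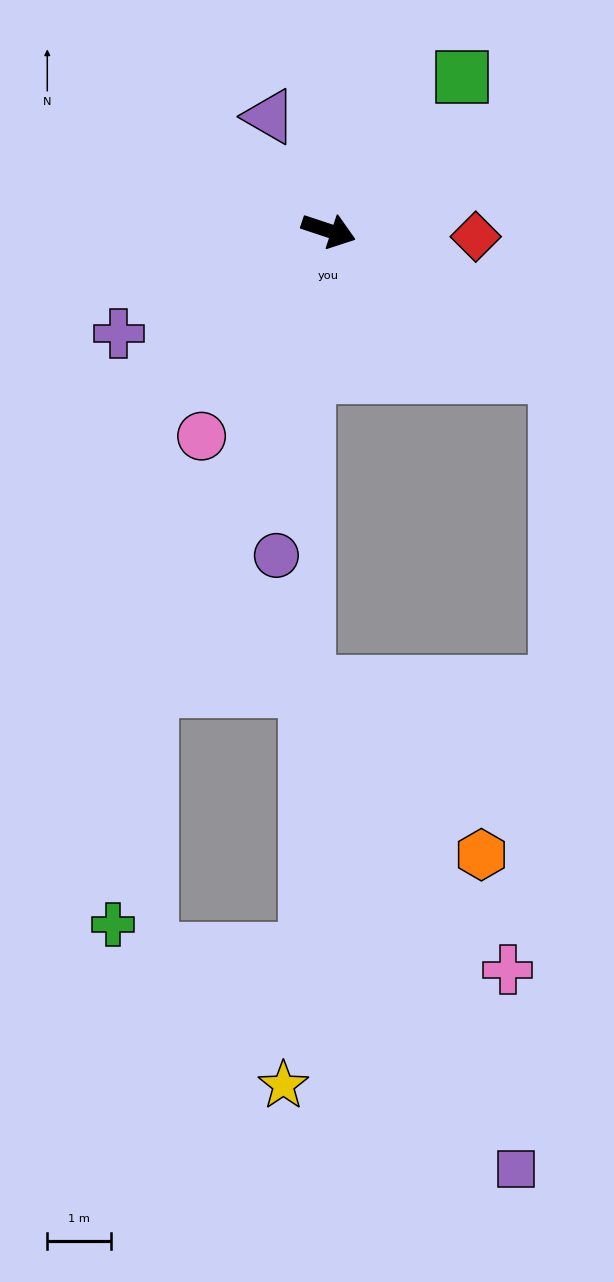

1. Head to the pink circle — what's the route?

turn right 103°, forward 3.8 m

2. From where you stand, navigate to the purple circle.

turn right 81°, forward 5.2 m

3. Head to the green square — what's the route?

turn left 67°, forward 3.2 m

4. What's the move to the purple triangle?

turn left 136°, forward 2.0 m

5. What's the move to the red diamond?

turn left 16°, forward 2.3 m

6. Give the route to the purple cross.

turn right 136°, forward 3.7 m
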